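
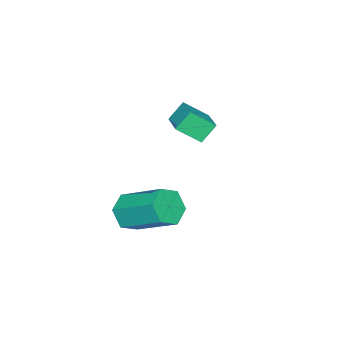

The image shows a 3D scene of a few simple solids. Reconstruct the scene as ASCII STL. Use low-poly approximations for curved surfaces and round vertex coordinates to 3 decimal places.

solid 
facet normal -0.014 -0.857 -0.515
outer loop
vertex 2.708 -3.484 1.312
vertex 2.035 -3.217 0.886
vertex 2.807 -3.055 0.596
endloop
endfacet
facet normal 0.993 -0.073 0.094
outer loop
vertex 2.708 -3.484 1.312
vertex 2.807 -3.055 0.596
vertex 2.738 -1.711 2.379
endloop
endfacet
facet normal 0.993 -0.073 0.094
outer loop
vertex 2.738 -1.711 2.379
vertex 2.807 -3.055 0.596
vertex 2.837 -1.282 1.663
endloop
endfacet
facet normal 0.016 0.857 0.515
outer loop
vertex 2.738 -1.711 2.379
vertex 2.837 -1.282 1.663
vertex 2.065 -1.443 1.954
endloop
endfacet
facet normal -0.014 -0.857 -0.516
outer loop
vertex 2.807 -3.055 0.596
vertex 2.035 -3.217 0.886
vertex 2.133 -2.788 0.171
endloop
endfacet
facet normal 0.597 0.406 -0.692
outer loop
vertex 2.807 -3.055 0.596
vertex 2.133 -2.788 0.171
vertex 2.837 -1.282 1.663
endloop
endfacet
facet normal 0.597 0.406 -0.692
outer loop
vertex 2.837 -1.282 1.663
vertex 2.133 -2.788 0.171
vertex 2.163 -1.014 1.238
endloop
endfacet
facet normal 0.016 0.857 0.515
outer loop
vertex 2.837 -1.282 1.663
vertex 2.163 -1.014 1.238
vertex 2.065 -1.443 1.954
endloop
endfacet
facet normal -0.015 -0.856 -0.516
outer loop
vertex 2.133 -2.788 0.171
vertex 2.035 -3.217 0.886
vertex 1.362 -2.949 0.461
endloop
endfacet
facet normal -0.395 0.478 -0.784
outer loop
vertex 2.133 -2.788 0.171
vertex 1.362 -2.949 0.461
vertex 2.163 -1.014 1.238
endloop
endfacet
facet normal -0.395 0.479 -0.784
outer loop
vertex 2.163 -1.014 1.238
vertex 1.362 -2.949 0.461
vertex 1.392 -1.176 1.528
endloop
endfacet
facet normal 0.014 0.857 0.515
outer loop
vertex 2.163 -1.014 1.238
vertex 1.392 -1.176 1.528
vertex 2.065 -1.443 1.954
endloop
endfacet
facet normal -0.016 -0.857 -0.515
outer loop
vertex 1.362 -2.949 0.461
vertex 2.035 -3.217 0.886
vertex 1.263 -3.378 1.177
endloop
endfacet
facet normal -0.993 0.073 -0.094
outer loop
vertex 1.362 -2.949 0.461
vertex 1.263 -3.378 1.177
vertex 1.392 -1.176 1.528
endloop
endfacet
facet normal -0.993 0.073 -0.094
outer loop
vertex 1.392 -1.176 1.528
vertex 1.263 -3.378 1.177
vertex 1.293 -1.605 2.244
endloop
endfacet
facet normal 0.014 0.857 0.515
outer loop
vertex 1.392 -1.176 1.528
vertex 1.293 -1.605 2.244
vertex 2.065 -1.443 1.954
endloop
endfacet
facet normal -0.016 -0.857 -0.515
outer loop
vertex 1.263 -3.378 1.177
vertex 2.035 -3.217 0.886
vertex 1.937 -3.646 1.602
endloop
endfacet
facet normal -0.597 -0.406 0.691
outer loop
vertex 1.263 -3.378 1.177
vertex 1.937 -3.646 1.602
vertex 1.293 -1.605 2.244
endloop
endfacet
facet normal -0.597 -0.406 0.692
outer loop
vertex 1.293 -1.605 2.244
vertex 1.937 -3.646 1.602
vertex 1.967 -1.872 2.669
endloop
endfacet
facet normal 0.014 0.857 0.516
outer loop
vertex 1.293 -1.605 2.244
vertex 1.967 -1.872 2.669
vertex 2.065 -1.443 1.954
endloop
endfacet
facet normal -0.014 -0.857 -0.515
outer loop
vertex 1.937 -3.646 1.602
vertex 2.035 -3.217 0.886
vertex 2.708 -3.484 1.312
endloop
endfacet
facet normal 0.395 -0.478 0.784
outer loop
vertex 1.937 -3.646 1.602
vertex 2.708 -3.484 1.312
vertex 1.967 -1.872 2.669
endloop
endfacet
facet normal 0.395 -0.479 0.784
outer loop
vertex 1.967 -1.872 2.669
vertex 2.708 -3.484 1.312
vertex 2.738 -1.711 2.379
endloop
endfacet
facet normal 0.015 0.856 0.516
outer loop
vertex 1.967 -1.872 2.669
vertex 2.738 -1.711 2.379
vertex 2.065 -1.443 1.954
endloop
endfacet
facet normal -0.580 0.295 0.759
outer loop
vertex -2.816 -4.119 3.85
vertex -1.745 -3.077 4.264
vertex -3.338 -3.297 3.132
endloop
endfacet
facet normal -0.691 -0.672 -0.267
outer loop
vertex -2.775 -3.583 2.396
vertex -2.816 -4.119 3.85
vertex -3.338 -3.297 3.132
endloop
endfacet
facet normal -0.580 0.295 0.759
outer loop
vertex -3.338 -3.297 3.132
vertex -1.745 -3.077 4.264
vertex -2.267 -2.255 3.546
endloop
endfacet
facet normal -0.431 0.679 -0.594
outer loop
vertex -2.267 -2.255 3.546
vertex -2.775 -3.583 2.396
vertex -3.338 -3.297 3.132
endloop
endfacet
facet normal 0.431 -0.679 0.594
outer loop
vertex -2.816 -4.119 3.85
vertex -1.182 -3.363 3.528
vertex -1.745 -3.077 4.264
endloop
endfacet
facet normal -0.691 -0.672 -0.267
outer loop
vertex -2.253 -4.405 3.114
vertex -2.816 -4.119 3.85
vertex -2.775 -3.583 2.396
endloop
endfacet
facet normal 0.431 -0.679 0.594
outer loop
vertex -2.253 -4.405 3.114
vertex -1.182 -3.363 3.528
vertex -2.816 -4.119 3.85
endloop
endfacet
facet normal 0.691 0.672 0.267
outer loop
vertex -1.745 -3.077 4.264
vertex -1.182 -3.363 3.528
vertex -2.267 -2.255 3.546
endloop
endfacet
facet normal -0.431 0.679 -0.594
outer loop
vertex -1.704 -2.541 2.81
vertex -2.775 -3.583 2.396
vertex -2.267 -2.255 3.546
endloop
endfacet
facet normal 0.691 0.672 0.267
outer loop
vertex -2.267 -2.255 3.546
vertex -1.182 -3.363 3.528
vertex -1.704 -2.541 2.81
endloop
endfacet
facet normal 0.580 -0.295 -0.759
outer loop
vertex -1.704 -2.541 2.81
vertex -2.253 -4.405 3.114
vertex -2.775 -3.583 2.396
endloop
endfacet
facet normal 0.580 -0.295 -0.759
outer loop
vertex -1.182 -3.363 3.528
vertex -2.253 -4.405 3.114
vertex -1.704 -2.541 2.81
endloop
endfacet

endsolid


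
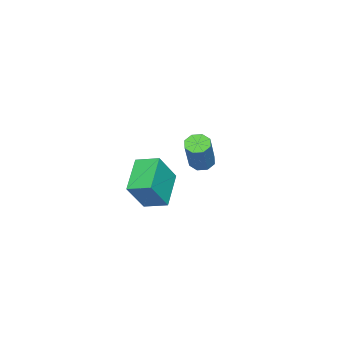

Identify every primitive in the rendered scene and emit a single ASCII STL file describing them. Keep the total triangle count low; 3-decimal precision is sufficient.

solid 
facet normal -0.516 -0.135 -0.846
outer loop
vertex -1.641 0.204 -3.486
vertex -2.074 0.649 -3.293
vertex -1.52 0.664 -3.633
endloop
endfacet
facet normal 0.821 -0.358 -0.444
outer loop
vertex -1.641 0.204 -3.486
vertex -1.52 0.664 -3.633
vertex -0.553 0.486 -1.7
endloop
endfacet
facet normal 0.821 -0.358 -0.444
outer loop
vertex -0.553 0.486 -1.7
vertex -1.52 0.664 -3.633
vertex -0.432 0.946 -1.847
endloop
endfacet
facet normal 0.516 0.135 0.846
outer loop
vertex -0.553 0.486 -1.7
vertex -0.432 0.946 -1.847
vertex -0.986 0.931 -1.507
endloop
endfacet
facet normal -0.516 -0.133 -0.846
outer loop
vertex -1.52 0.664 -3.633
vertex -2.074 0.649 -3.293
vertex -1.723 1.115 -3.58
endloop
endfacet
facet normal 0.753 0.400 -0.522
outer loop
vertex -1.52 0.664 -3.633
vertex -1.723 1.115 -3.58
vertex -0.432 0.946 -1.847
endloop
endfacet
facet normal 0.753 0.402 -0.522
outer loop
vertex -0.432 0.946 -1.847
vertex -1.723 1.115 -3.58
vertex -0.636 1.397 -1.794
endloop
endfacet
facet normal 0.516 0.134 0.846
outer loop
vertex -0.432 0.946 -1.847
vertex -0.636 1.397 -1.794
vertex -0.986 0.931 -1.507
endloop
endfacet
facet normal -0.515 -0.133 -0.847
outer loop
vertex -1.723 1.115 -3.58
vertex -2.074 0.649 -3.293
vertex -2.132 1.293 -3.359
endloop
endfacet
facet normal 0.243 0.924 -0.294
outer loop
vertex -1.723 1.115 -3.58
vertex -2.132 1.293 -3.359
vertex -0.636 1.397 -1.794
endloop
endfacet
facet normal 0.244 0.924 -0.294
outer loop
vertex -0.636 1.397 -1.794
vertex -2.132 1.293 -3.359
vertex -1.044 1.575 -1.573
endloop
endfacet
facet normal 0.516 0.133 0.846
outer loop
vertex -0.636 1.397 -1.794
vertex -1.044 1.575 -1.573
vertex -0.986 0.931 -1.507
endloop
endfacet
facet normal -0.514 -0.133 -0.847
outer loop
vertex -2.132 1.293 -3.359
vertex -2.074 0.649 -3.293
vertex -2.507 1.094 -3.1
endloop
endfacet
facet normal -0.408 0.907 0.106
outer loop
vertex -2.132 1.293 -3.359
vertex -2.507 1.094 -3.1
vertex -1.044 1.575 -1.573
endloop
endfacet
facet normal -0.408 0.907 0.106
outer loop
vertex -1.044 1.575 -1.573
vertex -2.507 1.094 -3.1
vertex -1.419 1.376 -1.314
endloop
endfacet
facet normal 0.514 0.133 0.847
outer loop
vertex -1.044 1.575 -1.573
vertex -1.419 1.376 -1.314
vertex -0.986 0.931 -1.507
endloop
endfacet
facet normal -0.516 -0.135 -0.846
outer loop
vertex -2.507 1.094 -3.1
vertex -2.074 0.649 -3.293
vertex -2.628 0.634 -2.953
endloop
endfacet
facet normal -0.821 0.358 0.444
outer loop
vertex -2.507 1.094 -3.1
vertex -2.628 0.634 -2.953
vertex -1.419 1.376 -1.314
endloop
endfacet
facet normal -0.821 0.358 0.444
outer loop
vertex -1.419 1.376 -1.314
vertex -2.628 0.634 -2.953
vertex -1.54 0.916 -1.167
endloop
endfacet
facet normal 0.516 0.135 0.846
outer loop
vertex -1.419 1.376 -1.314
vertex -1.54 0.916 -1.167
vertex -0.986 0.931 -1.507
endloop
endfacet
facet normal -0.516 -0.134 -0.846
outer loop
vertex -2.628 0.634 -2.953
vertex -2.074 0.649 -3.293
vertex -2.424 0.183 -3.006
endloop
endfacet
facet normal -0.753 -0.402 0.522
outer loop
vertex -2.628 0.634 -2.953
vertex -2.424 0.183 -3.006
vertex -1.54 0.916 -1.167
endloop
endfacet
facet normal -0.753 -0.400 0.522
outer loop
vertex -1.54 0.916 -1.167
vertex -2.424 0.183 -3.006
vertex -1.337 0.465 -1.22
endloop
endfacet
facet normal 0.516 0.133 0.846
outer loop
vertex -1.54 0.916 -1.167
vertex -1.337 0.465 -1.22
vertex -0.986 0.931 -1.507
endloop
endfacet
facet normal -0.516 -0.133 -0.846
outer loop
vertex -2.424 0.183 -3.006
vertex -2.074 0.649 -3.293
vertex -2.016 0.005 -3.227
endloop
endfacet
facet normal -0.244 -0.924 0.294
outer loop
vertex -2.424 0.183 -3.006
vertex -2.016 0.005 -3.227
vertex -1.337 0.465 -1.22
endloop
endfacet
facet normal -0.243 -0.924 0.294
outer loop
vertex -1.337 0.465 -1.22
vertex -2.016 0.005 -3.227
vertex -0.928 0.287 -1.441
endloop
endfacet
facet normal 0.515 0.133 0.847
outer loop
vertex -1.337 0.465 -1.22
vertex -0.928 0.287 -1.441
vertex -0.986 0.931 -1.507
endloop
endfacet
facet normal -0.514 -0.133 -0.847
outer loop
vertex -2.016 0.005 -3.227
vertex -2.074 0.649 -3.293
vertex -1.641 0.204 -3.486
endloop
endfacet
facet normal 0.408 -0.907 -0.106
outer loop
vertex -2.016 0.005 -3.227
vertex -1.641 0.204 -3.486
vertex -0.928 0.287 -1.441
endloop
endfacet
facet normal 0.408 -0.907 -0.106
outer loop
vertex -0.928 0.287 -1.441
vertex -1.641 0.204 -3.486
vertex -0.553 0.486 -1.7
endloop
endfacet
facet normal 0.514 0.133 0.847
outer loop
vertex -0.928 0.287 -1.441
vertex -0.553 0.486 -1.7
vertex -0.986 0.931 -1.507
endloop
endfacet
facet normal -0.512 0.201 -0.835
outer loop
vertex 2.278 1.43 -1.864
vertex 3.92 1.832 -2.775
vertex 2.373 0.291 -2.196
endloop
endfacet
facet normal -0.855 -0.210 0.474
outer loop
vertex 3.3 -0.072 -0.685
vertex 2.278 1.43 -1.864
vertex 2.373 0.291 -2.196
endloop
endfacet
facet normal -0.513 0.201 -0.835
outer loop
vertex 2.373 0.291 -2.196
vertex 3.92 1.832 -2.775
vertex 4.014 0.693 -3.107
endloop
endfacet
facet normal 0.080 -0.957 -0.279
outer loop
vertex 4.014 0.693 -3.107
vertex 3.3 -0.072 -0.685
vertex 2.373 0.291 -2.196
endloop
endfacet
facet normal -0.080 0.957 0.279
outer loop
vertex 2.278 1.43 -1.864
vertex 4.847 1.469 -1.264
vertex 3.92 1.832 -2.775
endloop
endfacet
facet normal -0.855 -0.209 0.475
outer loop
vertex 3.206 1.067 -0.353
vertex 2.278 1.43 -1.864
vertex 3.3 -0.072 -0.685
endloop
endfacet
facet normal -0.080 0.957 0.279
outer loop
vertex 3.206 1.067 -0.353
vertex 4.847 1.469 -1.264
vertex 2.278 1.43 -1.864
endloop
endfacet
facet normal 0.855 0.209 -0.474
outer loop
vertex 3.92 1.832 -2.775
vertex 4.847 1.469 -1.264
vertex 4.014 0.693 -3.107
endloop
endfacet
facet normal 0.080 -0.957 -0.279
outer loop
vertex 4.942 0.33 -1.596
vertex 3.3 -0.072 -0.685
vertex 4.014 0.693 -3.107
endloop
endfacet
facet normal 0.855 0.210 -0.475
outer loop
vertex 4.014 0.693 -3.107
vertex 4.847 1.469 -1.264
vertex 4.942 0.33 -1.596
endloop
endfacet
facet normal 0.512 -0.201 0.835
outer loop
vertex 4.942 0.33 -1.596
vertex 3.206 1.067 -0.353
vertex 3.3 -0.072 -0.685
endloop
endfacet
facet normal 0.513 -0.201 0.835
outer loop
vertex 4.847 1.469 -1.264
vertex 3.206 1.067 -0.353
vertex 4.942 0.33 -1.596
endloop
endfacet

endsolid


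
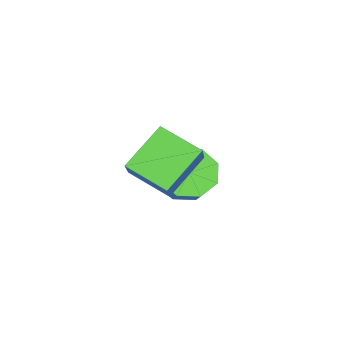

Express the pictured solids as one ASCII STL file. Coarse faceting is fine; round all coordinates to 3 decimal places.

solid 
facet normal -0.622 -0.348 -0.701
outer loop
vertex 1.032 3.415 -3.837
vertex 0.561 2.832 -3.13
vertex 0.431 3.789 -3.489
endloop
endfacet
facet normal 0.179 0.809 -0.560
outer loop
vertex 1.032 3.415 -3.837
vertex 0.431 3.789 -3.489
vertex 1.99 3.951 -2.757
endloop
endfacet
facet normal 0.179 0.809 -0.560
outer loop
vertex 1.99 3.951 -2.757
vertex 0.431 3.789 -3.489
vertex 1.389 4.325 -2.409
endloop
endfacet
facet normal 0.622 0.348 0.701
outer loop
vertex 1.99 3.951 -2.757
vertex 1.389 4.325 -2.409
vertex 1.519 3.368 -2.05
endloop
endfacet
facet normal -0.622 -0.348 -0.702
outer loop
vertex 0.431 3.789 -3.489
vertex 0.561 2.832 -3.13
vertex -0.094 3.602 -2.931
endloop
endfacet
facet normal -0.413 0.907 -0.084
outer loop
vertex 0.431 3.789 -3.489
vertex -0.094 3.602 -2.931
vertex 1.389 4.325 -2.409
endloop
endfacet
facet normal -0.413 0.907 -0.083
outer loop
vertex 1.389 4.325 -2.409
vertex -0.094 3.602 -2.931
vertex 0.864 4.137 -1.851
endloop
endfacet
facet normal 0.622 0.348 0.702
outer loop
vertex 1.389 4.325 -2.409
vertex 0.864 4.137 -1.851
vertex 1.519 3.368 -2.05
endloop
endfacet
facet normal -0.622 -0.348 -0.702
outer loop
vertex -0.094 3.602 -2.931
vertex 0.561 2.832 -3.13
vertex -0.235 2.964 -2.49
endloop
endfacet
facet normal -0.762 0.474 0.441
outer loop
vertex -0.094 3.602 -2.931
vertex -0.235 2.964 -2.49
vertex 0.864 4.137 -1.851
endloop
endfacet
facet normal -0.762 0.474 0.440
outer loop
vertex 0.864 4.137 -1.851
vertex -0.235 2.964 -2.49
vertex 0.723 3.5 -1.409
endloop
endfacet
facet normal 0.622 0.349 0.701
outer loop
vertex 0.864 4.137 -1.851
vertex 0.723 3.5 -1.409
vertex 1.519 3.368 -2.05
endloop
endfacet
facet normal -0.622 -0.348 -0.701
outer loop
vertex -0.235 2.964 -2.49
vertex 0.561 2.832 -3.13
vertex 0.09 2.249 -2.423
endloop
endfacet
facet normal -0.666 -0.236 0.707
outer loop
vertex -0.235 2.964 -2.49
vertex 0.09 2.249 -2.423
vertex 0.723 3.5 -1.409
endloop
endfacet
facet normal -0.665 -0.237 0.708
outer loop
vertex 0.723 3.5 -1.409
vertex 0.09 2.249 -2.423
vertex 1.048 2.785 -1.343
endloop
endfacet
facet normal 0.622 0.348 0.701
outer loop
vertex 0.723 3.5 -1.409
vertex 1.048 2.785 -1.343
vertex 1.519 3.368 -2.05
endloop
endfacet
facet normal -0.622 -0.348 -0.701
outer loop
vertex 0.09 2.249 -2.423
vertex 0.561 2.832 -3.13
vertex 0.691 1.875 -2.771
endloop
endfacet
facet normal -0.179 -0.809 0.560
outer loop
vertex 0.09 2.249 -2.423
vertex 0.691 1.875 -2.771
vertex 1.048 2.785 -1.343
endloop
endfacet
facet normal -0.179 -0.809 0.560
outer loop
vertex 1.048 2.785 -1.343
vertex 0.691 1.875 -2.771
vertex 1.649 2.411 -1.691
endloop
endfacet
facet normal 0.622 0.348 0.701
outer loop
vertex 1.048 2.785 -1.343
vertex 1.649 2.411 -1.691
vertex 1.519 3.368 -2.05
endloop
endfacet
facet normal -0.622 -0.348 -0.702
outer loop
vertex 0.691 1.875 -2.771
vertex 0.561 2.832 -3.13
vertex 1.216 2.063 -3.329
endloop
endfacet
facet normal 0.413 -0.907 0.083
outer loop
vertex 0.691 1.875 -2.771
vertex 1.216 2.063 -3.329
vertex 1.649 2.411 -1.691
endloop
endfacet
facet normal 0.412 -0.907 0.084
outer loop
vertex 1.649 2.411 -1.691
vertex 1.216 2.063 -3.329
vertex 2.174 2.598 -2.249
endloop
endfacet
facet normal 0.622 0.348 0.702
outer loop
vertex 1.649 2.411 -1.691
vertex 2.174 2.598 -2.249
vertex 1.519 3.368 -2.05
endloop
endfacet
facet normal -0.622 -0.349 -0.701
outer loop
vertex 1.216 2.063 -3.329
vertex 0.561 2.832 -3.13
vertex 1.357 2.7 -3.771
endloop
endfacet
facet normal 0.762 -0.475 -0.441
outer loop
vertex 1.216 2.063 -3.329
vertex 1.357 2.7 -3.771
vertex 2.174 2.598 -2.249
endloop
endfacet
facet normal 0.763 -0.473 -0.441
outer loop
vertex 2.174 2.598 -2.249
vertex 1.357 2.7 -3.771
vertex 2.315 3.236 -2.69
endloop
endfacet
facet normal 0.622 0.348 0.702
outer loop
vertex 2.174 2.598 -2.249
vertex 2.315 3.236 -2.69
vertex 1.519 3.368 -2.05
endloop
endfacet
facet normal -0.622 -0.348 -0.701
outer loop
vertex 1.357 2.7 -3.771
vertex 0.561 2.832 -3.13
vertex 1.032 3.415 -3.837
endloop
endfacet
facet normal 0.666 0.237 -0.708
outer loop
vertex 1.357 2.7 -3.771
vertex 1.032 3.415 -3.837
vertex 2.315 3.236 -2.69
endloop
endfacet
facet normal 0.666 0.236 -0.708
outer loop
vertex 2.315 3.236 -2.69
vertex 1.032 3.415 -3.837
vertex 1.99 3.951 -2.757
endloop
endfacet
facet normal 0.622 0.348 0.701
outer loop
vertex 2.315 3.236 -2.69
vertex 1.99 3.951 -2.757
vertex 1.519 3.368 -2.05
endloop
endfacet
facet normal -0.637 -0.202 -0.744
outer loop
vertex 3.938 2.229 -0.582
vertex 2.508 2.837 0.477
vertex 4.144 3.736 -1.168
endloop
endfacet
facet normal 0.761 -0.323 -0.563
outer loop
vertex 5.112 4.043 -0.037
vertex 3.938 2.229 -0.582
vertex 4.144 3.736 -1.168
endloop
endfacet
facet normal -0.637 -0.202 -0.744
outer loop
vertex 4.144 3.736 -1.168
vertex 2.508 2.837 0.477
vertex 2.714 4.344 -0.109
endloop
endfacet
facet normal 0.127 0.924 -0.360
outer loop
vertex 2.714 4.344 -0.109
vertex 5.112 4.043 -0.037
vertex 4.144 3.736 -1.168
endloop
endfacet
facet normal -0.127 -0.924 0.360
outer loop
vertex 3.938 2.229 -0.582
vertex 3.476 3.144 1.608
vertex 2.508 2.837 0.477
endloop
endfacet
facet normal 0.761 -0.323 -0.563
outer loop
vertex 4.906 2.536 0.549
vertex 3.938 2.229 -0.582
vertex 5.112 4.043 -0.037
endloop
endfacet
facet normal -0.127 -0.924 0.360
outer loop
vertex 4.906 2.536 0.549
vertex 3.476 3.144 1.608
vertex 3.938 2.229 -0.582
endloop
endfacet
facet normal -0.761 0.323 0.563
outer loop
vertex 2.508 2.837 0.477
vertex 3.476 3.144 1.608
vertex 2.714 4.344 -0.109
endloop
endfacet
facet normal 0.127 0.924 -0.360
outer loop
vertex 3.682 4.651 1.022
vertex 5.112 4.043 -0.037
vertex 2.714 4.344 -0.109
endloop
endfacet
facet normal -0.761 0.323 0.563
outer loop
vertex 2.714 4.344 -0.109
vertex 3.476 3.144 1.608
vertex 3.682 4.651 1.022
endloop
endfacet
facet normal 0.637 0.202 0.744
outer loop
vertex 3.682 4.651 1.022
vertex 4.906 2.536 0.549
vertex 5.112 4.043 -0.037
endloop
endfacet
facet normal 0.637 0.202 0.744
outer loop
vertex 3.476 3.144 1.608
vertex 4.906 2.536 0.549
vertex 3.682 4.651 1.022
endloop
endfacet

endsolid


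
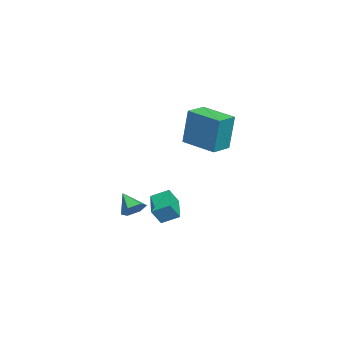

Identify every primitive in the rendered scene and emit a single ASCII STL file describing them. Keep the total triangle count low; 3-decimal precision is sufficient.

solid 
facet normal -0.334 0.428 -0.840
outer loop
vertex -1.789 -0.94 -2.624
vertex -0.366 -0.738 -3.087
vertex -1.808 -1.834 -3.072
endloop
endfacet
facet normal -0.942 -0.134 0.307
outer loop
vertex -1.474 -2.262 -2.233
vertex -1.789 -0.94 -2.624
vertex -1.808 -1.834 -3.072
endloop
endfacet
facet normal -0.335 0.429 -0.839
outer loop
vertex -1.808 -1.834 -3.072
vertex -0.366 -0.738 -3.087
vertex -0.385 -1.631 -3.536
endloop
endfacet
facet normal -0.019 -0.894 -0.448
outer loop
vertex -0.385 -1.631 -3.536
vertex -1.474 -2.262 -2.233
vertex -1.808 -1.834 -3.072
endloop
endfacet
facet normal 0.019 0.894 0.448
outer loop
vertex -1.789 -0.94 -2.624
vertex -0.032 -1.166 -2.248
vertex -0.366 -0.738 -3.087
endloop
endfacet
facet normal -0.942 -0.134 0.306
outer loop
vertex -1.455 -1.369 -1.784
vertex -1.789 -0.94 -2.624
vertex -1.474 -2.262 -2.233
endloop
endfacet
facet normal 0.019 0.893 0.449
outer loop
vertex -1.455 -1.369 -1.784
vertex -0.032 -1.166 -2.248
vertex -1.789 -0.94 -2.624
endloop
endfacet
facet normal 0.942 0.134 -0.307
outer loop
vertex -0.366 -0.738 -3.087
vertex -0.032 -1.166 -2.248
vertex -0.385 -1.631 -3.536
endloop
endfacet
facet normal -0.019 -0.893 -0.449
outer loop
vertex -0.051 -2.06 -2.696
vertex -1.474 -2.262 -2.233
vertex -0.385 -1.631 -3.536
endloop
endfacet
facet normal 0.942 0.134 -0.307
outer loop
vertex -0.385 -1.631 -3.536
vertex -0.032 -1.166 -2.248
vertex -0.051 -2.06 -2.696
endloop
endfacet
facet normal 0.334 -0.429 0.839
outer loop
vertex -0.051 -2.06 -2.696
vertex -1.455 -1.369 -1.784
vertex -1.474 -2.262 -2.233
endloop
endfacet
facet normal 0.335 -0.428 0.840
outer loop
vertex -0.032 -1.166 -2.248
vertex -1.455 -1.369 -1.784
vertex -0.051 -2.06 -2.696
endloop
endfacet
facet normal -0.835 0.550 -0.020
outer loop
vertex -1.019 0.282 3.751
vertex -0.007 1.807 3.485
vertex -1.144 0.02 1.772
endloop
endfacet
facet normal -0.547 -0.825 0.144
outer loop
vertex -0.193 -0.607 1.795
vertex -1.019 0.282 3.751
vertex -1.144 0.02 1.772
endloop
endfacet
facet normal -0.835 0.550 -0.020
outer loop
vertex -1.144 0.02 1.772
vertex -0.007 1.807 3.485
vertex -0.132 1.546 1.506
endloop
endfacet
facet normal -0.062 -0.131 -0.989
outer loop
vertex -0.132 1.546 1.506
vertex -0.193 -0.607 1.795
vertex -1.144 0.02 1.772
endloop
endfacet
facet normal 0.063 0.131 0.989
outer loop
vertex -1.019 0.282 3.751
vertex 0.944 1.18 3.508
vertex -0.007 1.807 3.485
endloop
endfacet
facet normal -0.548 -0.824 0.143
outer loop
vertex -0.068 -0.346 3.774
vertex -1.019 0.282 3.751
vertex -0.193 -0.607 1.795
endloop
endfacet
facet normal 0.063 0.131 0.989
outer loop
vertex -0.068 -0.346 3.774
vertex 0.944 1.18 3.508
vertex -1.019 0.282 3.751
endloop
endfacet
facet normal 0.547 0.825 -0.143
outer loop
vertex -0.007 1.807 3.485
vertex 0.944 1.18 3.508
vertex -0.132 1.546 1.506
endloop
endfacet
facet normal -0.063 -0.131 -0.989
outer loop
vertex 0.819 0.918 1.529
vertex -0.193 -0.607 1.795
vertex -0.132 1.546 1.506
endloop
endfacet
facet normal 0.548 0.824 -0.144
outer loop
vertex -0.132 1.546 1.506
vertex 0.944 1.18 3.508
vertex 0.819 0.918 1.529
endloop
endfacet
facet normal 0.835 -0.550 0.020
outer loop
vertex 0.819 0.918 1.529
vertex -0.068 -0.346 3.774
vertex -0.193 -0.607 1.795
endloop
endfacet
facet normal 0.835 -0.550 0.020
outer loop
vertex 0.944 1.18 3.508
vertex -0.068 -0.346 3.774
vertex 0.819 0.918 1.529
endloop
endfacet
facet normal 0.551 0.514 -0.657
outer loop
vertex -2.182 -2.807 -3.03
vertex -2.459 -3.171 -3.547
vertex -2.758 -2.585 -3.339
endloop
endfacet
facet normal -0.257 0.492 0.832
outer loop
vertex -2.182 -2.807 -3.03
vertex -2.758 -2.585 -3.339
vertex -3.141 -3.809 -2.733
endloop
endfacet
facet normal 0.551 0.514 -0.657
outer loop
vertex -2.758 -2.585 -3.339
vertex -2.459 -3.171 -3.547
vertex -3.035 -2.948 -3.856
endloop
endfacet
facet normal -0.898 0.385 0.211
outer loop
vertex -2.758 -2.585 -3.339
vertex -3.035 -2.948 -3.856
vertex -3.141 -3.809 -2.733
endloop
endfacet
facet normal 0.551 0.514 -0.657
outer loop
vertex -3.035 -2.948 -3.856
vertex -2.459 -3.171 -3.547
vertex -2.736 -3.534 -4.064
endloop
endfacet
facet normal -0.882 -0.330 -0.337
outer loop
vertex -3.035 -2.948 -3.856
vertex -2.736 -3.534 -4.064
vertex -3.141 -3.809 -2.733
endloop
endfacet
facet normal 0.550 0.516 -0.657
outer loop
vertex -2.736 -3.534 -4.064
vertex -2.459 -3.171 -3.547
vertex -2.16 -3.756 -3.756
endloop
endfacet
facet normal -0.222 -0.939 -0.262
outer loop
vertex -2.736 -3.534 -4.064
vertex -2.16 -3.756 -3.756
vertex -3.141 -3.809 -2.733
endloop
endfacet
facet normal 0.550 0.516 -0.657
outer loop
vertex -2.16 -3.756 -3.756
vertex -2.459 -3.171 -3.547
vertex -1.883 -3.393 -3.239
endloop
endfacet
facet normal 0.420 -0.833 0.360
outer loop
vertex -2.16 -3.756 -3.756
vertex -1.883 -3.393 -3.239
vertex -3.141 -3.809 -2.733
endloop
endfacet
facet normal 0.550 0.515 -0.657
outer loop
vertex -1.883 -3.393 -3.239
vertex -2.459 -3.171 -3.547
vertex -2.182 -2.807 -3.03
endloop
endfacet
facet normal 0.404 -0.118 0.907
outer loop
vertex -1.883 -3.393 -3.239
vertex -2.182 -2.807 -3.03
vertex -3.141 -3.809 -2.733
endloop
endfacet

endsolid


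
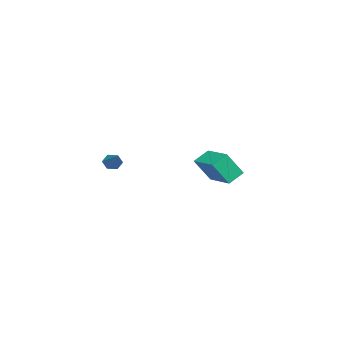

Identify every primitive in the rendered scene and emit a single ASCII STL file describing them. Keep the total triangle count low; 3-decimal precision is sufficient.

solid 
facet normal -0.679 -0.478 -0.557
outer loop
vertex 3.568 -3.34 2.171
vertex 3.3 -2.887 2.109
vertex 3.678 -3.021 1.763
endloop
endfacet
facet normal 0.862 -0.485 -0.146
outer loop
vertex 3.568 -3.34 2.171
vertex 3.678 -3.021 1.763
vertex 4.4 -2.113 3.011
endloop
endfacet
facet normal -0.679 -0.478 -0.557
outer loop
vertex 3.678 -3.021 1.763
vertex 3.3 -2.887 2.109
vertex 3.411 -2.568 1.7
endloop
endfacet
facet normal 0.698 0.323 -0.639
outer loop
vertex 3.678 -3.021 1.763
vertex 3.411 -2.568 1.7
vertex 4.4 -2.113 3.011
endloop
endfacet
facet normal -0.678 -0.479 -0.557
outer loop
vertex 3.411 -2.568 1.7
vertex 3.3 -2.887 2.109
vertex 3.032 -2.434 2.046
endloop
endfacet
facet normal 0.020 0.940 -0.342
outer loop
vertex 3.411 -2.568 1.7
vertex 3.032 -2.434 2.046
vertex 4.4 -2.113 3.011
endloop
endfacet
facet normal -0.679 -0.479 -0.556
outer loop
vertex 3.032 -2.434 2.046
vertex 3.3 -2.887 2.109
vertex 2.922 -2.753 2.455
endloop
endfacet
facet normal -0.492 0.746 0.449
outer loop
vertex 3.032 -2.434 2.046
vertex 2.922 -2.753 2.455
vertex 4.4 -2.113 3.011
endloop
endfacet
facet normal -0.679 -0.477 -0.558
outer loop
vertex 2.922 -2.753 2.455
vertex 3.3 -2.887 2.109
vertex 3.189 -3.206 2.517
endloop
endfacet
facet normal -0.327 -0.064 0.943
outer loop
vertex 2.922 -2.753 2.455
vertex 3.189 -3.206 2.517
vertex 4.4 -2.113 3.011
endloop
endfacet
facet normal -0.678 -0.478 -0.558
outer loop
vertex 3.189 -3.206 2.517
vertex 3.3 -2.887 2.109
vertex 3.568 -3.34 2.171
endloop
endfacet
facet normal 0.349 -0.679 0.646
outer loop
vertex 3.189 -3.206 2.517
vertex 3.568 -3.34 2.171
vertex 4.4 -2.113 3.011
endloop
endfacet
facet normal -0.304 0.450 -0.840
outer loop
vertex -4.255 0.322 -0.603
vertex -3.015 1.848 -0.235
vertex -3.459 -0.189 -1.165
endloop
endfacet
facet normal -0.620 -0.763 -0.184
outer loop
vertex -2.945 -0.948 0.255
vertex -4.255 0.322 -0.603
vertex -3.459 -0.189 -1.165
endloop
endfacet
facet normal -0.304 0.450 -0.840
outer loop
vertex -3.459 -0.189 -1.165
vertex -3.015 1.848 -0.235
vertex -2.219 1.338 -0.796
endloop
endfacet
facet normal 0.724 -0.464 -0.510
outer loop
vertex -2.219 1.338 -0.796
vertex -2.945 -0.948 0.255
vertex -3.459 -0.189 -1.165
endloop
endfacet
facet normal -0.724 0.465 0.510
outer loop
vertex -4.255 0.322 -0.603
vertex -2.501 1.089 1.185
vertex -3.015 1.848 -0.235
endloop
endfacet
facet normal -0.619 -0.763 -0.185
outer loop
vertex -3.741 -0.438 0.816
vertex -4.255 0.322 -0.603
vertex -2.945 -0.948 0.255
endloop
endfacet
facet normal -0.724 0.464 0.511
outer loop
vertex -3.741 -0.438 0.816
vertex -2.501 1.089 1.185
vertex -4.255 0.322 -0.603
endloop
endfacet
facet normal 0.619 0.764 0.184
outer loop
vertex -3.015 1.848 -0.235
vertex -2.501 1.089 1.185
vertex -2.219 1.338 -0.796
endloop
endfacet
facet normal 0.723 -0.465 -0.511
outer loop
vertex -1.705 0.578 0.623
vertex -2.945 -0.948 0.255
vertex -2.219 1.338 -0.796
endloop
endfacet
facet normal 0.620 0.763 0.184
outer loop
vertex -2.219 1.338 -0.796
vertex -2.501 1.089 1.185
vertex -1.705 0.578 0.623
endloop
endfacet
facet normal 0.304 -0.450 0.840
outer loop
vertex -1.705 0.578 0.623
vertex -3.741 -0.438 0.816
vertex -2.945 -0.948 0.255
endloop
endfacet
facet normal 0.304 -0.450 0.840
outer loop
vertex -2.501 1.089 1.185
vertex -3.741 -0.438 0.816
vertex -1.705 0.578 0.623
endloop
endfacet

endsolid


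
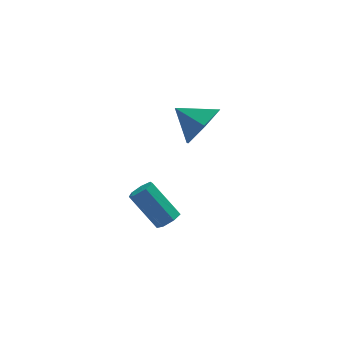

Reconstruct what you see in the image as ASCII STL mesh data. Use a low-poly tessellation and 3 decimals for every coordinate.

solid 
facet normal 0.696 -0.510 -0.505
outer loop
vertex 3.306 0.085 2.404
vertex 2.742 0.154 1.557
vertex 3.428 0.877 1.773
endloop
endfacet
facet normal 0.172 0.597 0.783
outer loop
vertex 3.306 0.085 2.404
vertex 3.428 0.877 1.773
vertex 1.878 0.786 2.183
endloop
endfacet
facet normal 0.696 -0.510 -0.505
outer loop
vertex 3.428 0.877 1.773
vertex 2.742 0.154 1.557
vertex 2.864 0.946 0.926
endloop
endfacet
facet normal -0.031 0.994 0.102
outer loop
vertex 3.428 0.877 1.773
vertex 2.864 0.946 0.926
vertex 1.878 0.786 2.183
endloop
endfacet
facet normal 0.696 -0.510 -0.505
outer loop
vertex 2.864 0.946 0.926
vertex 2.742 0.154 1.557
vertex 2.178 0.223 0.71
endloop
endfacet
facet normal -0.608 0.693 -0.389
outer loop
vertex 2.864 0.946 0.926
vertex 2.178 0.223 0.71
vertex 1.878 0.786 2.183
endloop
endfacet
facet normal 0.696 -0.510 -0.505
outer loop
vertex 2.178 0.223 0.71
vertex 2.742 0.154 1.557
vertex 2.055 -0.569 1.341
endloop
endfacet
facet normal -0.980 -0.005 -0.198
outer loop
vertex 2.178 0.223 0.71
vertex 2.055 -0.569 1.341
vertex 1.878 0.786 2.183
endloop
endfacet
facet normal 0.696 -0.510 -0.505
outer loop
vertex 2.055 -0.569 1.341
vertex 2.742 0.154 1.557
vertex 2.619 -0.638 2.188
endloop
endfacet
facet normal -0.777 -0.402 0.484
outer loop
vertex 2.055 -0.569 1.341
vertex 2.619 -0.638 2.188
vertex 1.878 0.786 2.183
endloop
endfacet
facet normal 0.696 -0.510 -0.505
outer loop
vertex 2.619 -0.638 2.188
vertex 2.742 0.154 1.557
vertex 3.306 0.085 2.404
endloop
endfacet
facet normal -0.200 -0.101 0.975
outer loop
vertex 2.619 -0.638 2.188
vertex 3.306 0.085 2.404
vertex 1.878 0.786 2.183
endloop
endfacet
facet normal 0.499 -0.465 -0.732
outer loop
vertex 1.855 -0.259 -2.733
vertex 1.447 -0.198 -3.05
vertex 1.851 0.121 -2.977
endloop
endfacet
facet normal 0.866 0.277 0.417
outer loop
vertex 1.855 -0.259 -2.733
vertex 1.851 0.121 -2.977
vertex 1.02 0.517 -1.512
endloop
endfacet
facet normal 0.866 0.275 0.417
outer loop
vertex 1.02 0.517 -1.512
vertex 1.851 0.121 -2.977
vertex 1.017 0.897 -1.756
endloop
endfacet
facet normal -0.501 0.465 0.730
outer loop
vertex 1.02 0.517 -1.512
vertex 1.017 0.897 -1.756
vertex 0.613 0.578 -1.83
endloop
endfacet
facet normal 0.499 -0.465 -0.731
outer loop
vertex 1.851 0.121 -2.977
vertex 1.447 -0.198 -3.05
vertex 1.544 0.261 -3.276
endloop
endfacet
facet normal 0.535 0.829 -0.161
outer loop
vertex 1.851 0.121 -2.977
vertex 1.544 0.261 -3.276
vertex 1.017 0.897 -1.756
endloop
endfacet
facet normal 0.533 0.830 -0.163
outer loop
vertex 1.017 0.897 -1.756
vertex 1.544 0.261 -3.276
vertex 0.709 1.036 -2.055
endloop
endfacet
facet normal -0.500 0.464 0.731
outer loop
vertex 1.017 0.897 -1.756
vertex 0.709 1.036 -2.055
vertex 0.613 0.578 -1.83
endloop
endfacet
facet normal 0.499 -0.465 -0.731
outer loop
vertex 1.544 0.261 -3.276
vertex 1.447 -0.198 -3.05
vertex 1.163 0.055 -3.405
endloop
endfacet
facet normal -0.201 0.759 -0.619
outer loop
vertex 1.544 0.261 -3.276
vertex 1.163 0.055 -3.405
vertex 0.709 1.036 -2.055
endloop
endfacet
facet normal -0.200 0.760 -0.619
outer loop
vertex 0.709 1.036 -2.055
vertex 1.163 0.055 -3.405
vertex 0.329 0.831 -2.184
endloop
endfacet
facet normal -0.499 0.464 0.732
outer loop
vertex 0.709 1.036 -2.055
vertex 0.329 0.831 -2.184
vertex 0.613 0.578 -1.83
endloop
endfacet
facet normal 0.500 -0.464 -0.731
outer loop
vertex 1.163 0.055 -3.405
vertex 1.447 -0.198 -3.05
vertex 0.997 -0.341 -3.267
endloop
endfacet
facet normal -0.784 0.116 -0.610
outer loop
vertex 1.163 0.055 -3.405
vertex 0.997 -0.341 -3.267
vertex 0.329 0.831 -2.184
endloop
endfacet
facet normal -0.783 0.118 -0.610
outer loop
vertex 0.329 0.831 -2.184
vertex 0.997 -0.341 -3.267
vertex 0.162 0.435 -2.046
endloop
endfacet
facet normal -0.498 0.465 0.732
outer loop
vertex 0.329 0.831 -2.184
vertex 0.162 0.435 -2.046
vertex 0.613 0.578 -1.83
endloop
endfacet
facet normal 0.500 -0.464 -0.731
outer loop
vertex 0.997 -0.341 -3.267
vertex 1.447 -0.198 -3.05
vertex 1.17 -0.629 -2.966
endloop
endfacet
facet normal -0.777 -0.614 -0.141
outer loop
vertex 0.997 -0.341 -3.267
vertex 1.17 -0.629 -2.966
vertex 0.162 0.435 -2.046
endloop
endfacet
facet normal -0.777 -0.613 -0.142
outer loop
vertex 0.162 0.435 -2.046
vertex 1.17 -0.629 -2.966
vertex 0.335 0.146 -1.745
endloop
endfacet
facet normal -0.498 0.465 0.732
outer loop
vertex 0.162 0.435 -2.046
vertex 0.335 0.146 -1.745
vertex 0.613 0.578 -1.83
endloop
endfacet
facet normal 0.500 -0.464 -0.731
outer loop
vertex 1.17 -0.629 -2.966
vertex 1.447 -0.198 -3.05
vertex 1.551 -0.593 -2.728
endloop
endfacet
facet normal -0.187 -0.882 0.432
outer loop
vertex 1.17 -0.629 -2.966
vertex 1.551 -0.593 -2.728
vertex 0.335 0.146 -1.745
endloop
endfacet
facet normal -0.185 -0.882 0.434
outer loop
vertex 0.335 0.146 -1.745
vertex 1.551 -0.593 -2.728
vertex 0.717 0.183 -1.507
endloop
endfacet
facet normal -0.500 0.465 0.730
outer loop
vertex 0.335 0.146 -1.745
vertex 0.717 0.183 -1.507
vertex 0.613 0.578 -1.83
endloop
endfacet
facet normal 0.499 -0.465 -0.731
outer loop
vertex 1.551 -0.593 -2.728
vertex 1.447 -0.198 -3.05
vertex 1.855 -0.259 -2.733
endloop
endfacet
facet normal 0.546 -0.487 0.682
outer loop
vertex 1.551 -0.593 -2.728
vertex 1.855 -0.259 -2.733
vertex 0.717 0.183 -1.507
endloop
endfacet
facet normal 0.546 -0.486 0.682
outer loop
vertex 0.717 0.183 -1.507
vertex 1.855 -0.259 -2.733
vertex 1.02 0.517 -1.512
endloop
endfacet
facet normal -0.501 0.465 0.730
outer loop
vertex 0.717 0.183 -1.507
vertex 1.02 0.517 -1.512
vertex 0.613 0.578 -1.83
endloop
endfacet

endsolid


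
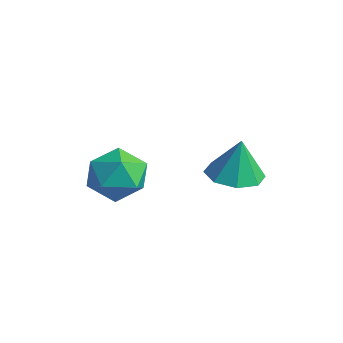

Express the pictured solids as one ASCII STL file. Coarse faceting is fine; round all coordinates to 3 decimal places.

solid 
facet normal -0.806 0.491 0.330
outer loop
vertex 0.422 -1.074 -1.709
vertex -0.048 -1.924 -1.593
vertex 0.479 -1.553 -0.858
endloop
endfacet
facet normal -0.209 0.846 0.490
outer loop
vertex 0.422 -1.074 -1.709
vertex 0.479 -1.553 -0.858
vertex 1.277 -1.136 -1.238
endloop
endfacet
facet normal 0.137 0.983 -0.119
outer loop
vertex 0.422 -1.074 -1.709
vertex 1.277 -1.136 -1.238
vertex 1.244 -1.249 -2.209
endloop
endfacet
facet normal -0.248 0.712 -0.657
outer loop
vertex 0.422 -1.074 -1.709
vertex 1.244 -1.249 -2.209
vertex 0.425 -1.736 -2.428
endloop
endfacet
facet normal -0.831 0.408 -0.379
outer loop
vertex 0.422 -1.074 -1.709
vertex 0.425 -1.736 -2.428
vertex -0.048 -1.924 -1.593
endloop
endfacet
facet normal 0.203 0.418 0.885
outer loop
vertex 1.277 -1.136 -1.238
vertex 0.479 -1.553 -0.858
vertex 1.335 -2.024 -0.832
endloop
endfacet
facet normal -0.764 -0.156 0.626
outer loop
vertex 0.479 -1.553 -0.858
vertex -0.048 -1.924 -1.593
vertex 0.516 -2.511 -1.051
endloop
endfacet
facet normal -0.803 -0.290 -0.520
outer loop
vertex -0.048 -1.924 -1.593
vertex 0.425 -1.736 -2.428
vertex 0.483 -2.624 -2.022
endloop
endfacet
facet normal 0.140 0.201 -0.970
outer loop
vertex 0.425 -1.736 -2.428
vertex 1.244 -1.249 -2.209
vertex 1.281 -2.207 -2.402
endloop
endfacet
facet normal 0.762 0.640 -0.100
outer loop
vertex 1.244 -1.249 -2.209
vertex 1.277 -1.136 -1.238
vertex 1.808 -1.836 -1.667
endloop
endfacet
facet normal 0.248 -0.712 0.657
outer loop
vertex 1.338 -2.686 -1.551
vertex 1.335 -2.024 -0.832
vertex 0.516 -2.511 -1.051
endloop
endfacet
facet normal -0.137 -0.983 0.119
outer loop
vertex 1.338 -2.686 -1.551
vertex 0.516 -2.511 -1.051
vertex 0.483 -2.624 -2.022
endloop
endfacet
facet normal 0.209 -0.846 -0.490
outer loop
vertex 1.338 -2.686 -1.551
vertex 0.483 -2.624 -2.022
vertex 1.281 -2.207 -2.402
endloop
endfacet
facet normal 0.806 -0.491 -0.330
outer loop
vertex 1.338 -2.686 -1.551
vertex 1.281 -2.207 -2.402
vertex 1.808 -1.836 -1.667
endloop
endfacet
facet normal 0.831 -0.408 0.379
outer loop
vertex 1.338 -2.686 -1.551
vertex 1.808 -1.836 -1.667
vertex 1.335 -2.024 -0.832
endloop
endfacet
facet normal -0.140 -0.201 0.970
outer loop
vertex 0.516 -2.511 -1.051
vertex 1.335 -2.024 -0.832
vertex 0.479 -1.553 -0.858
endloop
endfacet
facet normal -0.762 -0.640 0.100
outer loop
vertex 0.483 -2.624 -2.022
vertex 0.516 -2.511 -1.051
vertex -0.048 -1.924 -1.593
endloop
endfacet
facet normal -0.203 -0.418 -0.885
outer loop
vertex 1.281 -2.207 -2.402
vertex 0.483 -2.624 -2.022
vertex 0.425 -1.736 -2.428
endloop
endfacet
facet normal 0.764 0.156 -0.626
outer loop
vertex 1.808 -1.836 -1.667
vertex 1.281 -2.207 -2.402
vertex 1.244 -1.249 -2.209
endloop
endfacet
facet normal 0.803 0.290 0.520
outer loop
vertex 1.335 -2.024 -0.832
vertex 1.808 -1.836 -1.667
vertex 1.277 -1.136 -1.238
endloop
endfacet
facet normal -0.070 -0.117 -0.991
outer loop
vertex 3.032 0.645 -1.965
vertex 2.292 1.12 -1.969
vertex 3.149 1.303 -2.051
endloop
endfacet
facet normal 0.881 -0.096 0.464
outer loop
vertex 3.032 0.645 -1.965
vertex 3.149 1.303 -2.051
vertex 2.388 1.28 -0.611
endloop
endfacet
facet normal -0.070 -0.116 -0.991
outer loop
vertex 3.149 1.303 -2.051
vertex 2.292 1.12 -1.969
vertex 2.764 1.854 -2.088
endloop
endfacet
facet normal 0.739 0.543 0.399
outer loop
vertex 3.149 1.303 -2.051
vertex 2.764 1.854 -2.088
vertex 2.388 1.28 -0.611
endloop
endfacet
facet normal -0.069 -0.116 -0.991
outer loop
vertex 2.764 1.854 -2.088
vertex 2.292 1.12 -1.969
vertex 2.102 1.975 -2.056
endloop
endfacet
facet normal 0.184 0.900 0.396
outer loop
vertex 2.764 1.854 -2.088
vertex 2.102 1.975 -2.056
vertex 2.388 1.28 -0.611
endloop
endfacet
facet normal -0.071 -0.117 -0.991
outer loop
vertex 2.102 1.975 -2.056
vertex 2.292 1.12 -1.969
vertex 1.552 1.596 -1.972
endloop
endfacet
facet normal -0.456 0.763 0.457
outer loop
vertex 2.102 1.975 -2.056
vertex 1.552 1.596 -1.972
vertex 2.388 1.28 -0.611
endloop
endfacet
facet normal -0.070 -0.115 -0.991
outer loop
vertex 1.552 1.596 -1.972
vertex 2.292 1.12 -1.969
vertex 1.435 0.938 -1.887
endloop
endfacet
facet normal -0.809 0.215 0.547
outer loop
vertex 1.552 1.596 -1.972
vertex 1.435 0.938 -1.887
vertex 2.388 1.28 -0.611
endloop
endfacet
facet normal -0.070 -0.117 -0.991
outer loop
vertex 1.435 0.938 -1.887
vertex 2.292 1.12 -1.969
vertex 1.82 0.387 -1.849
endloop
endfacet
facet normal -0.667 -0.424 0.612
outer loop
vertex 1.435 0.938 -1.887
vertex 1.82 0.387 -1.849
vertex 2.388 1.28 -0.611
endloop
endfacet
facet normal -0.071 -0.117 -0.991
outer loop
vertex 1.82 0.387 -1.849
vertex 2.292 1.12 -1.969
vertex 2.482 0.266 -1.882
endloop
endfacet
facet normal -0.112 -0.781 0.615
outer loop
vertex 1.82 0.387 -1.849
vertex 2.482 0.266 -1.882
vertex 2.388 1.28 -0.611
endloop
endfacet
facet normal -0.069 -0.116 -0.991
outer loop
vertex 2.482 0.266 -1.882
vertex 2.292 1.12 -1.969
vertex 3.032 0.645 -1.965
endloop
endfacet
facet normal 0.528 -0.645 0.553
outer loop
vertex 2.482 0.266 -1.882
vertex 3.032 0.645 -1.965
vertex 2.388 1.28 -0.611
endloop
endfacet

endsolid


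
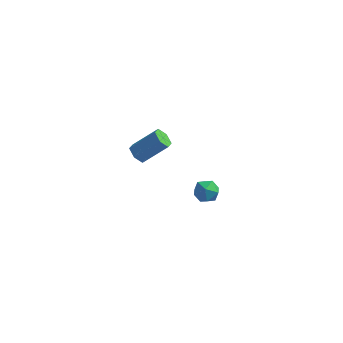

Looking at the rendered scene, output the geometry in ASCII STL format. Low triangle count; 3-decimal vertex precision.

solid 
facet normal -0.143 0.072 0.987
outer loop
vertex 0.892 3.593 -3.102
vertex 1.47 2.98 -2.974
vertex 1.713 3.796 -2.998
endloop
endfacet
facet normal -0.257 0.700 0.667
outer loop
vertex 0.892 3.593 -3.102
vertex 1.713 3.796 -2.998
vertex 1.248 4.191 -3.592
endloop
endfacet
facet normal -0.772 0.609 0.182
outer loop
vertex 0.892 3.593 -3.102
vertex 1.248 4.191 -3.592
vertex 0.717 3.62 -3.935
endloop
endfacet
facet normal -0.976 -0.076 0.203
outer loop
vertex 0.892 3.593 -3.102
vertex 0.717 3.62 -3.935
vertex 0.855 2.871 -3.552
endloop
endfacet
facet normal -0.586 -0.407 0.701
outer loop
vertex 0.892 3.593 -3.102
vertex 0.855 2.871 -3.552
vertex 1.47 2.98 -2.974
endloop
endfacet
facet normal 0.339 0.884 0.322
outer loop
vertex 1.248 4.191 -3.592
vertex 1.713 3.796 -2.998
vertex 2.045 3.949 -3.768
endloop
endfacet
facet normal 0.525 -0.132 0.841
outer loop
vertex 1.713 3.796 -2.998
vertex 1.47 2.98 -2.974
vertex 2.183 3.2 -3.385
endloop
endfacet
facet normal -0.192 -0.907 0.376
outer loop
vertex 1.47 2.98 -2.974
vertex 0.855 2.871 -3.552
vertex 1.652 2.629 -3.728
endloop
endfacet
facet normal -0.824 -0.371 -0.429
outer loop
vertex 0.855 2.871 -3.552
vertex 0.717 3.62 -3.935
vertex 1.187 3.024 -4.322
endloop
endfacet
facet normal -0.494 0.737 -0.462
outer loop
vertex 0.717 3.62 -3.935
vertex 1.248 4.191 -3.592
vertex 1.43 3.84 -4.346
endloop
endfacet
facet normal 0.976 0.076 -0.203
outer loop
vertex 2.008 3.227 -4.218
vertex 2.045 3.949 -3.768
vertex 2.183 3.2 -3.385
endloop
endfacet
facet normal 0.772 -0.609 -0.182
outer loop
vertex 2.008 3.227 -4.218
vertex 2.183 3.2 -3.385
vertex 1.652 2.629 -3.728
endloop
endfacet
facet normal 0.257 -0.700 -0.667
outer loop
vertex 2.008 3.227 -4.218
vertex 1.652 2.629 -3.728
vertex 1.187 3.024 -4.322
endloop
endfacet
facet normal 0.143 -0.072 -0.987
outer loop
vertex 2.008 3.227 -4.218
vertex 1.187 3.024 -4.322
vertex 1.43 3.84 -4.346
endloop
endfacet
facet normal 0.586 0.407 -0.701
outer loop
vertex 2.008 3.227 -4.218
vertex 1.43 3.84 -4.346
vertex 2.045 3.949 -3.768
endloop
endfacet
facet normal 0.824 0.371 0.429
outer loop
vertex 2.183 3.2 -3.385
vertex 2.045 3.949 -3.768
vertex 1.713 3.796 -2.998
endloop
endfacet
facet normal 0.494 -0.737 0.462
outer loop
vertex 1.652 2.629 -3.728
vertex 2.183 3.2 -3.385
vertex 1.47 2.98 -2.974
endloop
endfacet
facet normal -0.339 -0.884 -0.322
outer loop
vertex 1.187 3.024 -4.322
vertex 1.652 2.629 -3.728
vertex 0.855 2.871 -3.552
endloop
endfacet
facet normal -0.525 0.132 -0.841
outer loop
vertex 1.43 3.84 -4.346
vertex 1.187 3.024 -4.322
vertex 0.717 3.62 -3.935
endloop
endfacet
facet normal 0.192 0.907 -0.376
outer loop
vertex 2.045 3.949 -3.768
vertex 1.43 3.84 -4.346
vertex 1.248 4.191 -3.592
endloop
endfacet
facet normal -0.700 -0.274 -0.660
outer loop
vertex -1.147 -0.092 2.629
vertex -1.573 -0.193 3.123
vertex -1.535 0.4 2.836
endloop
endfacet
facet normal 0.406 0.607 -0.683
outer loop
vertex -1.147 -0.092 2.629
vertex -1.535 0.4 2.836
vertex 0.14 0.414 3.844
endloop
endfacet
facet normal 0.406 0.607 -0.683
outer loop
vertex 0.14 0.414 3.844
vertex -1.535 0.4 2.836
vertex -0.249 0.906 4.05
endloop
endfacet
facet normal 0.698 0.275 0.661
outer loop
vertex 0.14 0.414 3.844
vertex -0.249 0.906 4.05
vertex -0.287 0.313 4.337
endloop
endfacet
facet normal -0.698 -0.275 -0.661
outer loop
vertex -1.535 0.4 2.836
vertex -1.573 -0.193 3.123
vertex -1.962 0.299 3.329
endloop
endfacet
facet normal -0.306 0.949 -0.071
outer loop
vertex -1.535 0.4 2.836
vertex -1.962 0.299 3.329
vertex -0.249 0.906 4.05
endloop
endfacet
facet normal -0.307 0.949 -0.070
outer loop
vertex -0.249 0.906 4.05
vertex -1.962 0.299 3.329
vertex -0.675 0.805 4.544
endloop
endfacet
facet normal 0.700 0.274 0.660
outer loop
vertex -0.249 0.906 4.05
vertex -0.675 0.805 4.544
vertex -0.287 0.313 4.337
endloop
endfacet
facet normal -0.698 -0.275 -0.661
outer loop
vertex -1.962 0.299 3.329
vertex -1.573 -0.193 3.123
vertex -2.0 -0.294 3.616
endloop
endfacet
facet normal -0.713 0.342 0.612
outer loop
vertex -1.962 0.299 3.329
vertex -2.0 -0.294 3.616
vertex -0.675 0.805 4.544
endloop
endfacet
facet normal -0.713 0.342 0.612
outer loop
vertex -0.675 0.805 4.544
vertex -2.0 -0.294 3.616
vertex -0.713 0.212 4.831
endloop
endfacet
facet normal 0.700 0.274 0.660
outer loop
vertex -0.675 0.805 4.544
vertex -0.713 0.212 4.831
vertex -0.287 0.313 4.337
endloop
endfacet
facet normal -0.698 -0.275 -0.661
outer loop
vertex -2.0 -0.294 3.616
vertex -1.573 -0.193 3.123
vertex -1.611 -0.786 3.41
endloop
endfacet
facet normal -0.406 -0.607 0.683
outer loop
vertex -2.0 -0.294 3.616
vertex -1.611 -0.786 3.41
vertex -0.713 0.212 4.831
endloop
endfacet
facet normal -0.406 -0.607 0.683
outer loop
vertex -0.713 0.212 4.831
vertex -1.611 -0.786 3.41
vertex -0.325 -0.28 4.624
endloop
endfacet
facet normal 0.700 0.274 0.660
outer loop
vertex -0.713 0.212 4.831
vertex -0.325 -0.28 4.624
vertex -0.287 0.313 4.337
endloop
endfacet
facet normal -0.700 -0.274 -0.660
outer loop
vertex -1.611 -0.786 3.41
vertex -1.573 -0.193 3.123
vertex -1.185 -0.685 2.916
endloop
endfacet
facet normal 0.307 -0.949 0.071
outer loop
vertex -1.611 -0.786 3.41
vertex -1.185 -0.685 2.916
vertex -0.325 -0.28 4.624
endloop
endfacet
facet normal 0.306 -0.949 0.071
outer loop
vertex -0.325 -0.28 4.624
vertex -1.185 -0.685 2.916
vertex 0.102 -0.179 4.131
endloop
endfacet
facet normal 0.698 0.275 0.661
outer loop
vertex -0.325 -0.28 4.624
vertex 0.102 -0.179 4.131
vertex -0.287 0.313 4.337
endloop
endfacet
facet normal -0.700 -0.274 -0.660
outer loop
vertex -1.185 -0.685 2.916
vertex -1.573 -0.193 3.123
vertex -1.147 -0.092 2.629
endloop
endfacet
facet normal 0.713 -0.342 -0.612
outer loop
vertex -1.185 -0.685 2.916
vertex -1.147 -0.092 2.629
vertex 0.102 -0.179 4.131
endloop
endfacet
facet normal 0.713 -0.342 -0.612
outer loop
vertex 0.102 -0.179 4.131
vertex -1.147 -0.092 2.629
vertex 0.14 0.414 3.844
endloop
endfacet
facet normal 0.698 0.275 0.661
outer loop
vertex 0.102 -0.179 4.131
vertex 0.14 0.414 3.844
vertex -0.287 0.313 4.337
endloop
endfacet

endsolid


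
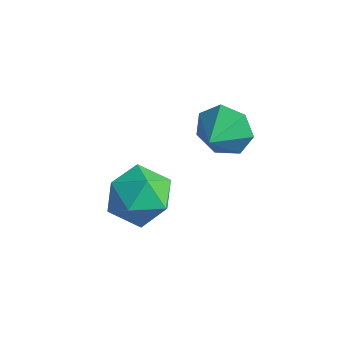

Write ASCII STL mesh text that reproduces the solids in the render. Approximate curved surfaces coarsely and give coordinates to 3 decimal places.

solid 
facet normal -0.286 0.884 -0.371
outer loop
vertex -3.242 1.958 1.845
vertex -3.706 1.474 1.05
vertex -4.107 1.732 1.974
endloop
endfacet
facet normal 0.195 -0.196 0.961
outer loop
vertex -3.242 1.958 1.845
vertex -4.107 1.732 1.974
vertex -3.334 0.326 1.53
endloop
endfacet
facet normal -0.286 0.884 -0.371
outer loop
vertex -4.107 1.732 1.974
vertex -3.706 1.474 1.05
vertex -4.669 1.312 1.407
endloop
endfacet
facet normal -0.423 -0.476 0.771
outer loop
vertex -4.107 1.732 1.974
vertex -4.669 1.312 1.407
vertex -3.334 0.326 1.53
endloop
endfacet
facet normal -0.286 0.884 -0.369
outer loop
vertex -4.669 1.312 1.407
vertex -3.706 1.474 1.05
vertex -4.507 1.015 0.571
endloop
endfacet
facet normal -0.596 -0.786 0.164
outer loop
vertex -4.669 1.312 1.407
vertex -4.507 1.015 0.571
vertex -3.334 0.326 1.53
endloop
endfacet
facet normal -0.285 0.884 -0.370
outer loop
vertex -4.507 1.015 0.571
vertex -3.706 1.474 1.05
vertex -3.741 1.063 0.095
endloop
endfacet
facet normal -0.195 -0.894 -0.404
outer loop
vertex -4.507 1.015 0.571
vertex -3.741 1.063 0.095
vertex -3.334 0.326 1.53
endloop
endfacet
facet normal -0.287 0.884 -0.370
outer loop
vertex -3.741 1.063 0.095
vertex -3.706 1.474 1.05
vertex -2.95 1.422 0.338
endloop
endfacet
facet normal 0.481 -0.717 -0.505
outer loop
vertex -3.741 1.063 0.095
vertex -2.95 1.422 0.338
vertex -3.334 0.326 1.53
endloop
endfacet
facet normal -0.287 0.884 -0.370
outer loop
vertex -2.95 1.422 0.338
vertex -3.706 1.474 1.05
vertex -2.728 1.82 1.117
endloop
endfacet
facet normal 0.919 -0.390 -0.063
outer loop
vertex -2.95 1.422 0.338
vertex -2.728 1.82 1.117
vertex -3.334 0.326 1.53
endloop
endfacet
facet normal -0.287 0.883 -0.370
outer loop
vertex -2.728 1.82 1.117
vertex -3.706 1.474 1.05
vertex -3.242 1.958 1.845
endloop
endfacet
facet normal 0.792 -0.158 0.589
outer loop
vertex -2.728 1.82 1.117
vertex -3.242 1.958 1.845
vertex -3.334 0.326 1.53
endloop
endfacet
facet normal -0.336 -0.005 0.942
outer loop
vertex -4.446 -1.835 1.243
vertex -4.426 -3.044 1.244
vertex -3.45 -2.423 1.595
endloop
endfacet
facet normal 0.054 0.579 0.814
outer loop
vertex -4.446 -1.835 1.243
vertex -3.45 -2.423 1.595
vertex -3.357 -1.444 0.892
endloop
endfacet
facet normal -0.247 0.931 0.270
outer loop
vertex -4.446 -1.835 1.243
vertex -3.357 -1.444 0.892
vertex -4.275 -1.46 0.106
endloop
endfacet
facet normal -0.823 0.564 0.062
outer loop
vertex -4.446 -1.835 1.243
vertex -4.275 -1.46 0.106
vertex -4.936 -2.449 0.323
endloop
endfacet
facet normal -0.879 -0.014 0.477
outer loop
vertex -4.446 -1.835 1.243
vertex -4.936 -2.449 0.323
vertex -4.426 -3.044 1.244
endloop
endfacet
facet normal 0.704 0.369 0.607
outer loop
vertex -3.357 -1.444 0.892
vertex -3.45 -2.423 1.595
vertex -2.664 -2.411 0.677
endloop
endfacet
facet normal 0.073 -0.575 0.815
outer loop
vertex -3.45 -2.423 1.595
vertex -4.426 -3.044 1.244
vertex -3.325 -3.4 0.894
endloop
endfacet
facet normal -0.804 -0.591 0.064
outer loop
vertex -4.426 -3.044 1.244
vertex -4.936 -2.449 0.323
vertex -4.243 -3.416 0.108
endloop
endfacet
facet normal -0.715 0.345 -0.608
outer loop
vertex -4.936 -2.449 0.323
vertex -4.275 -1.46 0.106
vertex -4.15 -2.437 -0.595
endloop
endfacet
facet normal 0.217 0.938 -0.272
outer loop
vertex -4.275 -1.46 0.106
vertex -3.357 -1.444 0.892
vertex -3.174 -1.816 -0.244
endloop
endfacet
facet normal 0.823 -0.564 -0.062
outer loop
vertex -3.154 -3.025 -0.243
vertex -2.664 -2.411 0.677
vertex -3.325 -3.4 0.894
endloop
endfacet
facet normal 0.247 -0.931 -0.270
outer loop
vertex -3.154 -3.025 -0.243
vertex -3.325 -3.4 0.894
vertex -4.243 -3.416 0.108
endloop
endfacet
facet normal -0.054 -0.579 -0.814
outer loop
vertex -3.154 -3.025 -0.243
vertex -4.243 -3.416 0.108
vertex -4.15 -2.437 -0.595
endloop
endfacet
facet normal 0.336 0.005 -0.942
outer loop
vertex -3.154 -3.025 -0.243
vertex -4.15 -2.437 -0.595
vertex -3.174 -1.816 -0.244
endloop
endfacet
facet normal 0.879 0.014 -0.477
outer loop
vertex -3.154 -3.025 -0.243
vertex -3.174 -1.816 -0.244
vertex -2.664 -2.411 0.677
endloop
endfacet
facet normal 0.715 -0.345 0.608
outer loop
vertex -3.325 -3.4 0.894
vertex -2.664 -2.411 0.677
vertex -3.45 -2.423 1.595
endloop
endfacet
facet normal -0.217 -0.938 0.272
outer loop
vertex -4.243 -3.416 0.108
vertex -3.325 -3.4 0.894
vertex -4.426 -3.044 1.244
endloop
endfacet
facet normal -0.704 -0.369 -0.607
outer loop
vertex -4.15 -2.437 -0.595
vertex -4.243 -3.416 0.108
vertex -4.936 -2.449 0.323
endloop
endfacet
facet normal -0.073 0.575 -0.815
outer loop
vertex -3.174 -1.816 -0.244
vertex -4.15 -2.437 -0.595
vertex -4.275 -1.46 0.106
endloop
endfacet
facet normal 0.804 0.591 -0.064
outer loop
vertex -2.664 -2.411 0.677
vertex -3.174 -1.816 -0.244
vertex -3.357 -1.444 0.892
endloop
endfacet

endsolid


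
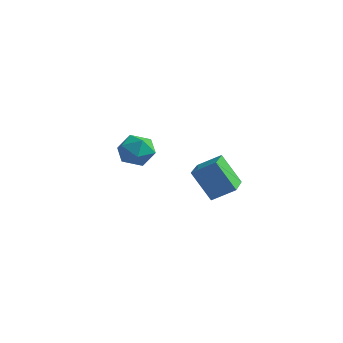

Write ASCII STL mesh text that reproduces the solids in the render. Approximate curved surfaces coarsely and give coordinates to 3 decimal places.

solid 
facet normal -0.132 0.991 0.028
outer loop
vertex -1.221 1.039 -0.437
vertex -1.897 0.937 -0.024
vertex -1.202 1.019 0.362
endloop
endfacet
facet normal 0.562 0.827 0.007
outer loop
vertex -1.221 1.039 -0.437
vertex -1.202 1.019 0.362
vertex -0.639 0.64 -0.061
endloop
endfacet
facet normal 0.681 0.445 -0.582
outer loop
vertex -1.221 1.039 -0.437
vertex -0.639 0.64 -0.061
vertex -0.986 0.325 -0.708
endloop
endfacet
facet normal 0.060 0.371 -0.927
outer loop
vertex -1.221 1.039 -0.437
vertex -0.986 0.325 -0.708
vertex -1.764 0.508 -0.685
endloop
endfacet
facet normal -0.442 0.709 -0.549
outer loop
vertex -1.221 1.039 -0.437
vertex -1.764 0.508 -0.685
vertex -1.897 0.937 -0.024
endloop
endfacet
facet normal 0.708 0.415 0.571
outer loop
vertex -0.639 0.64 -0.061
vertex -1.202 1.019 0.362
vertex -0.956 0.292 0.585
endloop
endfacet
facet normal -0.416 0.680 0.604
outer loop
vertex -1.202 1.019 0.362
vertex -1.897 0.937 -0.024
vertex -1.734 0.475 0.608
endloop
endfacet
facet normal -0.917 0.224 -0.330
outer loop
vertex -1.897 0.937 -0.024
vertex -1.764 0.508 -0.685
vertex -2.081 0.16 -0.039
endloop
endfacet
facet normal -0.104 -0.324 -0.940
outer loop
vertex -1.764 0.508 -0.685
vertex -0.986 0.325 -0.708
vertex -1.518 -0.219 -0.462
endloop
endfacet
facet normal 0.901 -0.206 -0.383
outer loop
vertex -0.986 0.325 -0.708
vertex -0.639 0.64 -0.061
vertex -0.823 -0.137 -0.076
endloop
endfacet
facet normal -0.060 -0.371 0.927
outer loop
vertex -1.499 -0.239 0.337
vertex -0.956 0.292 0.585
vertex -1.734 0.475 0.608
endloop
endfacet
facet normal -0.681 -0.445 0.582
outer loop
vertex -1.499 -0.239 0.337
vertex -1.734 0.475 0.608
vertex -2.081 0.16 -0.039
endloop
endfacet
facet normal -0.562 -0.827 -0.007
outer loop
vertex -1.499 -0.239 0.337
vertex -2.081 0.16 -0.039
vertex -1.518 -0.219 -0.462
endloop
endfacet
facet normal 0.132 -0.991 -0.028
outer loop
vertex -1.499 -0.239 0.337
vertex -1.518 -0.219 -0.462
vertex -0.823 -0.137 -0.076
endloop
endfacet
facet normal 0.442 -0.709 0.549
outer loop
vertex -1.499 -0.239 0.337
vertex -0.823 -0.137 -0.076
vertex -0.956 0.292 0.585
endloop
endfacet
facet normal 0.104 0.324 0.940
outer loop
vertex -1.734 0.475 0.608
vertex -0.956 0.292 0.585
vertex -1.202 1.019 0.362
endloop
endfacet
facet normal -0.901 0.206 0.383
outer loop
vertex -2.081 0.16 -0.039
vertex -1.734 0.475 0.608
vertex -1.897 0.937 -0.024
endloop
endfacet
facet normal -0.708 -0.415 -0.571
outer loop
vertex -1.518 -0.219 -0.462
vertex -2.081 0.16 -0.039
vertex -1.764 0.508 -0.685
endloop
endfacet
facet normal 0.416 -0.680 -0.604
outer loop
vertex -0.823 -0.137 -0.076
vertex -1.518 -0.219 -0.462
vertex -0.986 0.325 -0.708
endloop
endfacet
facet normal 0.917 -0.224 0.330
outer loop
vertex -0.956 0.292 0.585
vertex -0.823 -0.137 -0.076
vertex -0.639 0.64 -0.061
endloop
endfacet
facet normal -0.683 -0.517 -0.516
outer loop
vertex 2.449 -1.015 0.281
vertex 1.667 0.245 0.053
vertex 3.17 -0.782 -0.908
endloop
endfacet
facet normal 0.521 -0.840 0.152
outer loop
vertex 3.853 -0.265 -0.393
vertex 2.449 -1.015 0.281
vertex 3.17 -0.782 -0.908
endloop
endfacet
facet normal -0.683 -0.518 -0.515
outer loop
vertex 3.17 -0.782 -0.908
vertex 1.667 0.245 0.053
vertex 2.388 0.477 -1.136
endloop
endfacet
facet normal 0.511 0.165 -0.843
outer loop
vertex 2.388 0.477 -1.136
vertex 3.853 -0.265 -0.393
vertex 3.17 -0.782 -0.908
endloop
endfacet
facet normal -0.511 -0.165 0.843
outer loop
vertex 2.449 -1.015 0.281
vertex 2.35 0.762 0.568
vertex 1.667 0.245 0.053
endloop
endfacet
facet normal 0.522 -0.839 0.153
outer loop
vertex 3.132 -0.497 0.796
vertex 2.449 -1.015 0.281
vertex 3.853 -0.265 -0.393
endloop
endfacet
facet normal -0.511 -0.165 0.844
outer loop
vertex 3.132 -0.497 0.796
vertex 2.35 0.762 0.568
vertex 2.449 -1.015 0.281
endloop
endfacet
facet normal -0.521 0.840 -0.152
outer loop
vertex 1.667 0.245 0.053
vertex 2.35 0.762 0.568
vertex 2.388 0.477 -1.136
endloop
endfacet
facet normal 0.511 0.165 -0.844
outer loop
vertex 3.071 0.995 -0.621
vertex 3.853 -0.265 -0.393
vertex 2.388 0.477 -1.136
endloop
endfacet
facet normal -0.522 0.839 -0.152
outer loop
vertex 2.388 0.477 -1.136
vertex 2.35 0.762 0.568
vertex 3.071 0.995 -0.621
endloop
endfacet
facet normal 0.683 0.517 0.515
outer loop
vertex 3.071 0.995 -0.621
vertex 3.132 -0.497 0.796
vertex 3.853 -0.265 -0.393
endloop
endfacet
facet normal 0.683 0.518 0.516
outer loop
vertex 2.35 0.762 0.568
vertex 3.132 -0.497 0.796
vertex 3.071 0.995 -0.621
endloop
endfacet

endsolid


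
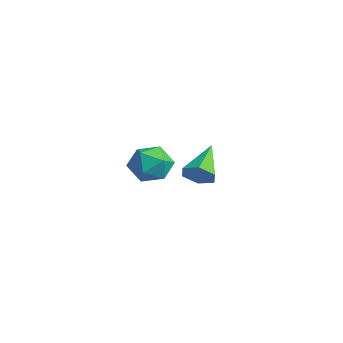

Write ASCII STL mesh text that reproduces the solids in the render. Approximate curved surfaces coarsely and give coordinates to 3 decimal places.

solid 
facet normal 0.594 -0.594 -0.542
outer loop
vertex 3.04 -0.022 0.811
vertex 2.408 -0.467 0.606
vertex 2.621 0.158 0.154
endloop
endfacet
facet normal 0.383 0.924 0.009
outer loop
vertex 3.04 -0.022 0.811
vertex 2.621 0.158 0.154
vertex 1.212 0.727 1.694
endloop
endfacet
facet normal 0.595 -0.594 -0.541
outer loop
vertex 2.621 0.158 0.154
vertex 2.408 -0.467 0.606
vertex 1.989 -0.287 -0.052
endloop
endfacet
facet normal -0.334 0.743 -0.580
outer loop
vertex 2.621 0.158 0.154
vertex 1.989 -0.287 -0.052
vertex 1.212 0.727 1.694
endloop
endfacet
facet normal 0.595 -0.594 -0.541
outer loop
vertex 1.989 -0.287 -0.052
vertex 2.408 -0.467 0.606
vertex 1.776 -0.912 0.4
endloop
endfacet
facet normal -0.911 0.012 -0.412
outer loop
vertex 1.989 -0.287 -0.052
vertex 1.776 -0.912 0.4
vertex 1.212 0.727 1.694
endloop
endfacet
facet normal 0.595 -0.594 -0.541
outer loop
vertex 1.776 -0.912 0.4
vertex 2.408 -0.467 0.606
vertex 2.195 -1.092 1.058
endloop
endfacet
facet normal -0.771 -0.537 0.344
outer loop
vertex 1.776 -0.912 0.4
vertex 2.195 -1.092 1.058
vertex 1.212 0.727 1.694
endloop
endfacet
facet normal 0.594 -0.594 -0.542
outer loop
vertex 2.195 -1.092 1.058
vertex 2.408 -0.467 0.606
vertex 2.827 -0.647 1.263
endloop
endfacet
facet normal -0.053 -0.355 0.933
outer loop
vertex 2.195 -1.092 1.058
vertex 2.827 -0.647 1.263
vertex 1.212 0.727 1.694
endloop
endfacet
facet normal 0.594 -0.594 -0.542
outer loop
vertex 2.827 -0.647 1.263
vertex 2.408 -0.467 0.606
vertex 3.04 -0.022 0.811
endloop
endfacet
facet normal 0.523 0.375 0.765
outer loop
vertex 2.827 -0.647 1.263
vertex 3.04 -0.022 0.811
vertex 1.212 0.727 1.694
endloop
endfacet
facet normal -0.670 0.368 0.645
outer loop
vertex -4.055 0.63 -0.909
vertex -4.097 -0.383 -0.375
vertex -3.34 0.41 -0.041
endloop
endfacet
facet normal -0.231 0.881 0.413
outer loop
vertex -4.055 0.63 -0.909
vertex -3.34 0.41 -0.041
vertex -2.956 0.949 -0.976
endloop
endfacet
facet normal -0.283 0.912 -0.298
outer loop
vertex -4.055 0.63 -0.909
vertex -2.956 0.949 -0.976
vertex -3.475 0.49 -1.888
endloop
endfacet
facet normal -0.754 0.418 -0.507
outer loop
vertex -4.055 0.63 -0.909
vertex -3.475 0.49 -1.888
vertex -4.181 -0.334 -1.517
endloop
endfacet
facet normal -0.994 0.082 0.077
outer loop
vertex -4.055 0.63 -0.909
vertex -4.181 -0.334 -1.517
vertex -4.097 -0.383 -0.375
endloop
endfacet
facet normal 0.436 0.690 0.577
outer loop
vertex -2.956 0.949 -0.976
vertex -3.34 0.41 -0.041
vertex -2.319 0.134 -0.483
endloop
endfacet
facet normal -0.273 -0.140 0.952
outer loop
vertex -3.34 0.41 -0.041
vertex -4.097 -0.383 -0.375
vertex -3.025 -0.69 -0.112
endloop
endfacet
facet normal -0.797 -0.603 0.033
outer loop
vertex -4.097 -0.383 -0.375
vertex -4.181 -0.334 -1.517
vertex -3.544 -1.149 -1.024
endloop
endfacet
facet normal -0.410 -0.059 -0.910
outer loop
vertex -4.181 -0.334 -1.517
vertex -3.475 0.49 -1.888
vertex -3.16 -0.61 -1.959
endloop
endfacet
facet normal 0.352 0.740 -0.573
outer loop
vertex -3.475 0.49 -1.888
vertex -2.956 0.949 -0.976
vertex -2.403 0.183 -1.625
endloop
endfacet
facet normal 0.754 -0.418 0.507
outer loop
vertex -2.445 -0.83 -1.091
vertex -2.319 0.134 -0.483
vertex -3.025 -0.69 -0.112
endloop
endfacet
facet normal 0.283 -0.912 0.298
outer loop
vertex -2.445 -0.83 -1.091
vertex -3.025 -0.69 -0.112
vertex -3.544 -1.149 -1.024
endloop
endfacet
facet normal 0.231 -0.881 -0.413
outer loop
vertex -2.445 -0.83 -1.091
vertex -3.544 -1.149 -1.024
vertex -3.16 -0.61 -1.959
endloop
endfacet
facet normal 0.670 -0.368 -0.645
outer loop
vertex -2.445 -0.83 -1.091
vertex -3.16 -0.61 -1.959
vertex -2.403 0.183 -1.625
endloop
endfacet
facet normal 0.994 -0.082 -0.077
outer loop
vertex -2.445 -0.83 -1.091
vertex -2.403 0.183 -1.625
vertex -2.319 0.134 -0.483
endloop
endfacet
facet normal 0.410 0.059 0.910
outer loop
vertex -3.025 -0.69 -0.112
vertex -2.319 0.134 -0.483
vertex -3.34 0.41 -0.041
endloop
endfacet
facet normal -0.352 -0.740 0.573
outer loop
vertex -3.544 -1.149 -1.024
vertex -3.025 -0.69 -0.112
vertex -4.097 -0.383 -0.375
endloop
endfacet
facet normal -0.436 -0.690 -0.577
outer loop
vertex -3.16 -0.61 -1.959
vertex -3.544 -1.149 -1.024
vertex -4.181 -0.334 -1.517
endloop
endfacet
facet normal 0.273 0.140 -0.952
outer loop
vertex -2.403 0.183 -1.625
vertex -3.16 -0.61 -1.959
vertex -3.475 0.49 -1.888
endloop
endfacet
facet normal 0.797 0.603 -0.033
outer loop
vertex -2.319 0.134 -0.483
vertex -2.403 0.183 -1.625
vertex -2.956 0.949 -0.976
endloop
endfacet

endsolid


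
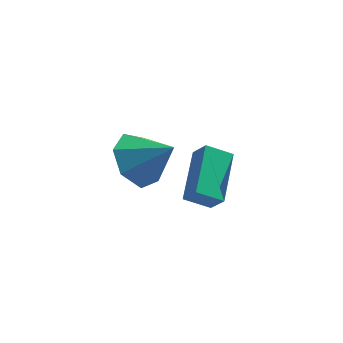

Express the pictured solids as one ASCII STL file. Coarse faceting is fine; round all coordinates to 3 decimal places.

solid 
facet normal -0.706 0.297 -0.643
outer loop
vertex -2.758 -3.487 2.646
vertex -3.342 -3.234 3.404
vertex -2.675 -2.679 2.928
endloop
endfacet
facet normal 0.967 -0.011 -0.253
outer loop
vertex -2.758 -3.487 2.646
vertex -2.675 -2.679 2.928
vertex -2.318 -3.666 4.336
endloop
endfacet
facet normal -0.706 0.298 -0.642
outer loop
vertex -2.675 -2.679 2.928
vertex -3.342 -3.234 3.404
vertex -3.094 -2.29 3.569
endloop
endfacet
facet normal 0.807 0.560 0.188
outer loop
vertex -2.675 -2.679 2.928
vertex -3.094 -2.29 3.569
vertex -2.318 -3.666 4.336
endloop
endfacet
facet normal -0.706 0.298 -0.642
outer loop
vertex -3.094 -2.29 3.569
vertex -3.342 -3.234 3.404
vertex -3.7 -2.612 4.086
endloop
endfacet
facet normal 0.317 0.592 0.741
outer loop
vertex -3.094 -2.29 3.569
vertex -3.7 -2.612 4.086
vertex -2.318 -3.666 4.336
endloop
endfacet
facet normal -0.707 0.297 -0.642
outer loop
vertex -3.7 -2.612 4.086
vertex -3.342 -3.234 3.404
vertex -4.036 -3.402 4.09
endloop
endfacet
facet normal -0.132 0.061 0.989
outer loop
vertex -3.7 -2.612 4.086
vertex -4.036 -3.402 4.09
vertex -2.318 -3.666 4.336
endloop
endfacet
facet normal -0.707 0.298 -0.642
outer loop
vertex -4.036 -3.402 4.09
vertex -3.342 -3.234 3.404
vertex -3.85 -4.066 3.577
endloop
endfacet
facet normal -0.204 -0.634 0.746
outer loop
vertex -4.036 -3.402 4.09
vertex -3.85 -4.066 3.577
vertex -2.318 -3.666 4.336
endloop
endfacet
facet normal -0.706 0.297 -0.643
outer loop
vertex -3.85 -4.066 3.577
vertex -3.342 -3.234 3.404
vertex -3.281 -4.104 2.935
endloop
endfacet
facet normal 0.156 -0.968 0.196
outer loop
vertex -3.85 -4.066 3.577
vertex -3.281 -4.104 2.935
vertex -2.318 -3.666 4.336
endloop
endfacet
facet normal -0.706 0.297 -0.643
outer loop
vertex -3.281 -4.104 2.935
vertex -3.342 -3.234 3.404
vertex -2.758 -3.487 2.646
endloop
endfacet
facet normal 0.678 -0.692 -0.250
outer loop
vertex -3.281 -4.104 2.935
vertex -2.758 -3.487 2.646
vertex -2.318 -3.666 4.336
endloop
endfacet
facet normal -0.431 0.440 -0.788
outer loop
vertex -1.472 0.155 0.559
vertex -0.617 0.135 0.08
vertex -1.909 -1.541 -0.15
endloop
endfacet
facet normal -0.872 0.021 0.488
outer loop
vertex -1.543 -1.915 0.52
vertex -1.472 0.155 0.559
vertex -1.909 -1.541 -0.15
endloop
endfacet
facet normal -0.431 0.440 -0.788
outer loop
vertex -1.909 -1.541 -0.15
vertex -0.617 0.135 0.08
vertex -1.054 -1.561 -0.629
endloop
endfacet
facet normal -0.231 -0.898 -0.375
outer loop
vertex -1.054 -1.561 -0.629
vertex -1.543 -1.915 0.52
vertex -1.909 -1.541 -0.15
endloop
endfacet
facet normal 0.231 0.898 0.375
outer loop
vertex -1.472 0.155 0.559
vertex -0.251 -0.239 0.75
vertex -0.617 0.135 0.08
endloop
endfacet
facet normal -0.872 0.021 0.488
outer loop
vertex -1.106 -0.219 1.229
vertex -1.472 0.155 0.559
vertex -1.543 -1.915 0.52
endloop
endfacet
facet normal 0.231 0.898 0.375
outer loop
vertex -1.106 -0.219 1.229
vertex -0.251 -0.239 0.75
vertex -1.472 0.155 0.559
endloop
endfacet
facet normal 0.872 -0.021 -0.488
outer loop
vertex -0.617 0.135 0.08
vertex -0.251 -0.239 0.75
vertex -1.054 -1.561 -0.629
endloop
endfacet
facet normal -0.231 -0.898 -0.375
outer loop
vertex -0.688 -1.935 0.041
vertex -1.543 -1.915 0.52
vertex -1.054 -1.561 -0.629
endloop
endfacet
facet normal 0.872 -0.021 -0.488
outer loop
vertex -1.054 -1.561 -0.629
vertex -0.251 -0.239 0.75
vertex -0.688 -1.935 0.041
endloop
endfacet
facet normal 0.431 -0.440 0.788
outer loop
vertex -0.688 -1.935 0.041
vertex -1.106 -0.219 1.229
vertex -1.543 -1.915 0.52
endloop
endfacet
facet normal 0.431 -0.440 0.788
outer loop
vertex -0.251 -0.239 0.75
vertex -1.106 -0.219 1.229
vertex -0.688 -1.935 0.041
endloop
endfacet

endsolid


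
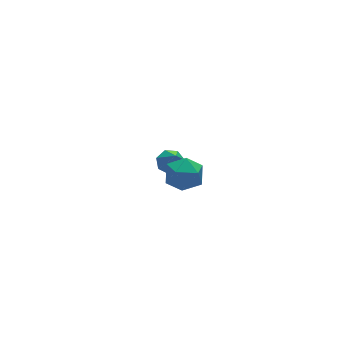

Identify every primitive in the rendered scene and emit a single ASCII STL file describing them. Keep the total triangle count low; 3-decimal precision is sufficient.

solid 
facet normal 0.191 0.575 -0.796
outer loop
vertex 1.373 1.719 -3.237
vertex 0.843 1.898 -3.235
vertex 1.286 2.116 -2.971
endloop
endfacet
facet normal 0.877 -0.119 0.465
outer loop
vertex 1.373 1.719 -3.237
vertex 1.286 2.116 -2.971
vertex 0.497 0.862 -1.805
endloop
endfacet
facet normal 0.191 0.575 -0.796
outer loop
vertex 1.286 2.116 -2.971
vertex 0.843 1.898 -3.235
vertex 0.865 2.349 -2.904
endloop
endfacet
facet normal 0.392 0.482 0.784
outer loop
vertex 1.286 2.116 -2.971
vertex 0.865 2.349 -2.904
vertex 0.497 0.862 -1.805
endloop
endfacet
facet normal 0.190 0.575 -0.796
outer loop
vertex 0.865 2.349 -2.904
vertex 0.843 1.898 -3.235
vertex 0.427 2.242 -3.086
endloop
endfacet
facet normal -0.427 0.603 0.673
outer loop
vertex 0.865 2.349 -2.904
vertex 0.427 2.242 -3.086
vertex 0.497 0.862 -1.805
endloop
endfacet
facet normal 0.192 0.577 -0.794
outer loop
vertex 0.427 2.242 -3.086
vertex 0.843 1.898 -3.235
vertex 0.303 1.877 -3.381
endloop
endfacet
facet normal -0.964 0.152 0.217
outer loop
vertex 0.427 2.242 -3.086
vertex 0.303 1.877 -3.381
vertex 0.497 0.862 -1.805
endloop
endfacet
facet normal 0.193 0.575 -0.795
outer loop
vertex 0.303 1.877 -3.381
vertex 0.843 1.898 -3.235
vertex 0.585 1.527 -3.566
endloop
endfacet
facet normal -0.814 -0.529 -0.240
outer loop
vertex 0.303 1.877 -3.381
vertex 0.585 1.527 -3.566
vertex 0.497 0.862 -1.805
endloop
endfacet
facet normal 0.192 0.576 -0.795
outer loop
vertex 0.585 1.527 -3.566
vertex 0.843 1.898 -3.235
vertex 1.061 1.457 -3.502
endloop
endfacet
facet normal -0.089 -0.930 -0.356
outer loop
vertex 0.585 1.527 -3.566
vertex 1.061 1.457 -3.502
vertex 0.497 0.862 -1.805
endloop
endfacet
facet normal 0.191 0.576 -0.795
outer loop
vertex 1.061 1.457 -3.502
vertex 0.843 1.898 -3.235
vertex 1.373 1.719 -3.237
endloop
endfacet
facet normal 0.663 -0.747 -0.042
outer loop
vertex 1.061 1.457 -3.502
vertex 1.373 1.719 -3.237
vertex 0.497 0.862 -1.805
endloop
endfacet
facet normal -0.899 0.192 0.394
outer loop
vertex -2.142 -3.0 1.289
vertex -1.89 -3.232 1.976
vertex -1.823 -2.496 1.771
endloop
endfacet
facet normal -0.763 0.628 -0.152
outer loop
vertex -2.142 -3.0 1.289
vertex -1.823 -2.496 1.771
vertex -1.653 -2.471 1.023
endloop
endfacet
facet normal -0.643 0.227 -0.731
outer loop
vertex -2.142 -3.0 1.289
vertex -1.653 -2.471 1.023
vertex -1.614 -3.193 0.765
endloop
endfacet
facet normal -0.705 -0.458 -0.542
outer loop
vertex -2.142 -3.0 1.289
vertex -1.614 -3.193 0.765
vertex -1.761 -3.664 1.354
endloop
endfacet
facet normal -0.863 -0.480 0.155
outer loop
vertex -2.142 -3.0 1.289
vertex -1.761 -3.664 1.354
vertex -1.89 -3.232 1.976
endloop
endfacet
facet normal -0.165 0.986 -0.005
outer loop
vertex -1.653 -2.471 1.023
vertex -1.823 -2.496 1.771
vertex -1.099 -2.376 1.546
endloop
endfacet
facet normal -0.385 0.280 0.880
outer loop
vertex -1.823 -2.496 1.771
vertex -1.89 -3.232 1.976
vertex -1.246 -2.847 2.135
endloop
endfacet
facet normal -0.327 -0.807 0.493
outer loop
vertex -1.89 -3.232 1.976
vertex -1.761 -3.664 1.354
vertex -1.207 -3.569 1.877
endloop
endfacet
facet normal -0.069 -0.771 -0.634
outer loop
vertex -1.761 -3.664 1.354
vertex -1.614 -3.193 0.765
vertex -1.037 -3.544 1.129
endloop
endfacet
facet normal 0.030 0.338 -0.941
outer loop
vertex -1.614 -3.193 0.765
vertex -1.653 -2.471 1.023
vertex -0.97 -2.808 0.924
endloop
endfacet
facet normal 0.705 0.458 0.542
outer loop
vertex -0.718 -3.04 1.611
vertex -1.099 -2.376 1.546
vertex -1.246 -2.847 2.135
endloop
endfacet
facet normal 0.643 -0.227 0.731
outer loop
vertex -0.718 -3.04 1.611
vertex -1.246 -2.847 2.135
vertex -1.207 -3.569 1.877
endloop
endfacet
facet normal 0.763 -0.628 0.152
outer loop
vertex -0.718 -3.04 1.611
vertex -1.207 -3.569 1.877
vertex -1.037 -3.544 1.129
endloop
endfacet
facet normal 0.899 -0.192 -0.394
outer loop
vertex -0.718 -3.04 1.611
vertex -1.037 -3.544 1.129
vertex -0.97 -2.808 0.924
endloop
endfacet
facet normal 0.863 0.480 -0.155
outer loop
vertex -0.718 -3.04 1.611
vertex -0.97 -2.808 0.924
vertex -1.099 -2.376 1.546
endloop
endfacet
facet normal 0.069 0.771 0.634
outer loop
vertex -1.246 -2.847 2.135
vertex -1.099 -2.376 1.546
vertex -1.823 -2.496 1.771
endloop
endfacet
facet normal -0.030 -0.338 0.941
outer loop
vertex -1.207 -3.569 1.877
vertex -1.246 -2.847 2.135
vertex -1.89 -3.232 1.976
endloop
endfacet
facet normal 0.165 -0.986 0.005
outer loop
vertex -1.037 -3.544 1.129
vertex -1.207 -3.569 1.877
vertex -1.761 -3.664 1.354
endloop
endfacet
facet normal 0.385 -0.280 -0.880
outer loop
vertex -0.97 -2.808 0.924
vertex -1.037 -3.544 1.129
vertex -1.614 -3.193 0.765
endloop
endfacet
facet normal 0.327 0.807 -0.493
outer loop
vertex -1.099 -2.376 1.546
vertex -0.97 -2.808 0.924
vertex -1.653 -2.471 1.023
endloop
endfacet

endsolid
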